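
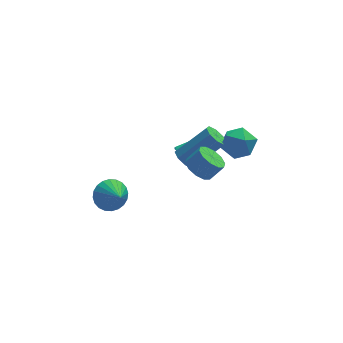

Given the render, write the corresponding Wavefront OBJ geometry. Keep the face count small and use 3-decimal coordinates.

v 1.574 1.749 -0.876
v 2.248 1.2 -1.175
v 2.426 2.191 0.236
v 2.323 1.551 -1.372
v 2.249 1.941 -1.471
v 2.041 2.294 -1.451
v 1.741 2.538 -1.318
v 1.407 2.626 -1.098
v 1.107 2.54 -0.833
v 0.899 2.298 -0.577
v 0.824 1.947 -0.381
v 0.898 1.556 -0.282
v 1.106 1.204 -0.301
v 1.406 0.96 -0.434
v 1.74 0.871 -0.655
v 2.04 0.957 -0.919
v -2.585 0.409 -1.863
v -1.714 0.566 -2.028
v -2.275 -0.589 -1.177
v -1.764 0.753 -1.735
v -1.938 0.887 -1.461
v -2.211 0.949 -1.248
v -2.54 0.928 -1.129
v -2.877 0.828 -1.122
v -3.169 0.664 -1.228
v -3.372 0.462 -1.43
v -3.456 0.251 -1.699
v -3.407 0.065 -1.992
v -3.233 -0.07 -2.266
v -2.96 -0.131 -2.478
v -2.63 -0.11 -2.597
v -2.293 -0.011 -2.604
v -2.001 0.153 -2.499
v -1.798 0.356 -2.296
v 0.972 0.327 0.274
v 1.418 0.136 -0.187
v 2.935 0.182 1.265
v 2.488 0.373 1.726
v 1.374 0.646 -0.156
v 2.891 0.692 1.295
v 1.093 0.969 0.126
v 2.61 1.015 1.578
v 0.742 0.916 0.496
v 2.259 0.962 1.947
v 0.525 0.518 0.735
v 2.042 0.564 2.187
v 0.569 0.008 0.705
v 2.086 0.054 2.156
v 0.85 -0.315 0.422
v 2.367 -0.269 1.874
v 1.201 -0.262 0.053
v 2.718 -0.216 1.504
v 3.117 0.904 1.449
v 3.754 0.452 2.02
v 3.206 -0.272 0.42
v 3.843 -0.724 0.991
v 2.92 -0.638 1.268
v 2.865 0.089 1.904
v 4.095 0.091 0.536
v 4.04 0.818 1.172
v 4.358 -0.05 1.456
v 3.632 -0.501 1.909
v 3.328 0.681 0.531
v 2.602 0.23 0.984
v 1.048 -2.129 1.748
v 1.566 -1.763 1.312
v 2.21 -1.764 2.076
v 1.692 -2.131 2.512
v 1.302 -1.435 1.534
v 1.947 -1.436 2.299
v 0.942 -1.372 1.839
v 1.586 -1.374 2.603
v 0.622 -1.599 2.108
v 1.266 -1.6 2.873
v 0.464 -2.028 2.24
v 1.109 -2.029 3.004
v 0.53 -2.496 2.184
v 1.174 -2.497 2.948
v 0.793 -2.824 1.961
v 1.438 -2.825 2.726
v 1.154 -2.886 1.657
v 1.798 -2.888 2.421
v 1.474 -2.66 1.387
v 2.118 -2.661 2.152
v 1.631 -2.231 1.256
v 2.276 -2.232 2.02
f 2 1 4
f 2 4 3
f 4 1 5
f 4 5 3
f 5 1 6
f 5 6 3
f 6 1 7
f 6 7 3
f 7 1 8
f 7 8 3
f 8 1 9
f 8 9 3
f 9 1 10
f 9 10 3
f 10 1 11
f 10 11 3
f 11 1 12
f 11 12 3
f 12 1 13
f 12 13 3
f 13 1 14
f 13 14 3
f 14 1 15
f 14 15 3
f 15 1 16
f 15 16 3
f 16 1 2
f 16 2 3
f 18 17 20
f 18 20 19
f 20 17 21
f 20 21 19
f 21 17 22
f 21 22 19
f 22 17 23
f 22 23 19
f 23 17 24
f 23 24 19
f 24 17 25
f 24 25 19
f 25 17 26
f 25 26 19
f 26 17 27
f 26 27 19
f 27 17 28
f 27 28 19
f 28 17 29
f 28 29 19
f 29 17 30
f 29 30 19
f 30 17 31
f 30 31 19
f 31 17 32
f 31 32 19
f 32 17 33
f 32 33 19
f 33 17 34
f 33 34 19
f 34 17 18
f 34 18 19
f 36 35 39
f 36 39 37
f 37 39 40
f 37 40 38
f 39 35 41
f 39 41 40
f 40 41 42
f 40 42 38
f 41 35 43
f 41 43 42
f 42 43 44
f 42 44 38
f 43 35 45
f 43 45 44
f 44 45 46
f 44 46 38
f 45 35 47
f 45 47 46
f 46 47 48
f 46 48 38
f 47 35 49
f 47 49 48
f 48 49 50
f 48 50 38
f 49 35 51
f 49 51 50
f 50 51 52
f 50 52 38
f 51 35 36
f 51 36 52
f 52 36 37
f 52 37 38
f 53 64 58
f 53 58 54
f 53 54 60
f 53 60 63
f 53 63 64
f 54 58 62
f 58 64 57
f 64 63 55
f 63 60 59
f 60 54 61
f 56 62 57
f 56 57 55
f 56 55 59
f 56 59 61
f 56 61 62
f 57 62 58
f 55 57 64
f 59 55 63
f 61 59 60
f 62 61 54
f 66 65 69
f 66 69 67
f 67 69 70
f 67 70 68
f 69 65 71
f 69 71 70
f 70 71 72
f 70 72 68
f 71 65 73
f 71 73 72
f 72 73 74
f 72 74 68
f 73 65 75
f 73 75 74
f 74 75 76
f 74 76 68
f 75 65 77
f 75 77 76
f 76 77 78
f 76 78 68
f 77 65 79
f 77 79 78
f 78 79 80
f 78 80 68
f 79 65 81
f 79 81 80
f 80 81 82
f 80 82 68
f 81 65 83
f 81 83 82
f 82 83 84
f 82 84 68
f 83 65 85
f 83 85 84
f 84 85 86
f 84 86 68
f 85 65 66
f 85 66 86
f 86 66 67
f 86 67 68



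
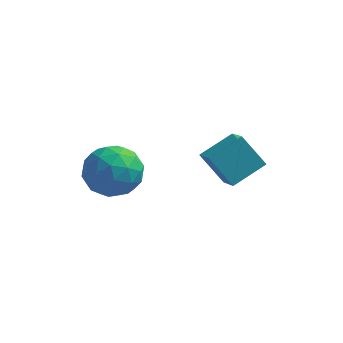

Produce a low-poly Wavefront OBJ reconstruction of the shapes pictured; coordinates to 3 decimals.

v -1.138 1.398 -2.546
v -0.515 0.952 -1.921
v -1.005 0.168 -3.559
v -0.382 -0.278 -2.934
v -1.336 -0.181 -2.695
v -1.419 0.579 -2.07
v -0.101 0.541 -3.41
v -0.184 1.301 -2.785
v 0.125 0.422 -2.456
v -0.638 -0.024 -2.014
v -0.882 1.144 -3.466
v -1.645 0.698 -3.024
v -0.838 1.283 -2.145
v -0.682 -0.163 -3.335
v -1.242 -0.106 -3.195
v -0.877 -0.369 -2.828
v -1.369 1.064 -2.232
v -1.003 0.802 -1.865
v -1.486 0.136 -2.32
v -0.517 0.318 -3.615
v -0.151 0.056 -3.248
v -0.643 1.489 -2.652
v -0.278 1.226 -2.285
v -0.034 0.984 -3.16
v -0.096 0.709 -2.092
v -0.017 -0.014 -2.687
v 0.148 0.468 -2.967
v 0.099 0.915 -2.599
v -0.544 0.447 -1.832
v -0.466 -0.276 -2.427
v -1.027 -0.219 -2.287
v -1.075 0.228 -1.919
v -0.168 0.136 -2.146
v -1.054 1.396 -3.053
v -0.976 0.673 -3.648
v -0.445 0.892 -3.561
v -0.493 1.339 -3.193
v -1.503 1.134 -2.793
v -1.424 0.411 -3.388
v -1.619 0.205 -2.881
v -1.668 0.652 -2.513
v -1.352 0.984 -3.334
v 2.07 2.853 -4.465
v 2.549 2.077 -3.924
v 1.25 3.038 -3.473
v 1.729 2.261 -2.932
v 2.891 3.719 -3.948
v 3.37 2.942 -3.407
v 2.071 3.903 -2.956
v 2.55 3.127 -2.415
f 1 38 17
f 38 12 41
f 17 41 6
f 38 41 17
f 1 17 13
f 17 6 18
f 13 18 2
f 17 18 13
f 1 13 22
f 13 2 23
f 22 23 8
f 13 23 22
f 1 22 34
f 22 8 37
f 34 37 11
f 22 37 34
f 1 34 38
f 34 11 42
f 38 42 12
f 34 42 38
f 2 18 29
f 18 6 32
f 29 32 10
f 18 32 29
f 6 41 19
f 41 12 40
f 19 40 5
f 41 40 19
f 12 42 39
f 42 11 35
f 39 35 3
f 42 35 39
f 11 37 36
f 37 8 24
f 36 24 7
f 37 24 36
f 8 23 28
f 23 2 25
f 28 25 9
f 23 25 28
f 4 30 16
f 30 10 31
f 16 31 5
f 30 31 16
f 4 16 14
f 16 5 15
f 14 15 3
f 16 15 14
f 4 14 21
f 14 3 20
f 21 20 7
f 14 20 21
f 4 21 26
f 21 7 27
f 26 27 9
f 21 27 26
f 4 26 30
f 26 9 33
f 30 33 10
f 26 33 30
f 5 31 19
f 31 10 32
f 19 32 6
f 31 32 19
f 3 15 39
f 15 5 40
f 39 40 12
f 15 40 39
f 7 20 36
f 20 3 35
f 36 35 11
f 20 35 36
f 9 27 28
f 27 7 24
f 28 24 8
f 27 24 28
f 10 33 29
f 33 9 25
f 29 25 2
f 33 25 29
f 44 46 43
f 47 44 43
f 43 46 45
f 45 47 43
f 44 50 46
f 48 44 47
f 48 50 44
f 46 50 45
f 49 47 45
f 45 50 49
f 49 48 47
f 50 48 49



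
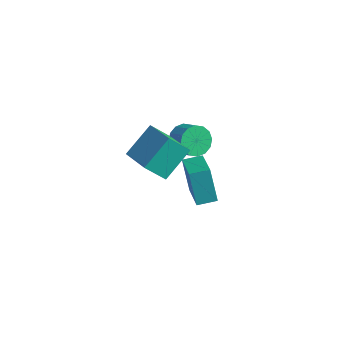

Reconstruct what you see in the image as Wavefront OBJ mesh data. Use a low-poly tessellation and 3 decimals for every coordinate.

v 3.894 -1.842 3.328
v 4.042 -0.421 4.423
v 2.307 -1.267 2.796
v 2.454 0.154 3.891
v 4.486 -1.134 2.329
v 4.633 0.287 3.424
v 2.898 -0.559 1.797
v 3.046 0.862 2.892
v 2.551 2.312 1.316
v 3.001 2.388 0.635
v 3.858 2.225 1.182
v 3.409 2.148 1.864
v 2.975 2.781 0.794
v 3.832 2.617 1.341
v 2.835 3.048 1.092
v 3.692 2.884 1.64
v 2.619 3.118 1.451
v 3.476 2.954 1.998
v 2.385 2.972 1.774
v 3.242 2.808 2.321
v 2.196 2.649 1.974
v 3.053 2.485 2.521
v 2.102 2.235 1.998
v 2.959 2.072 2.545
v 2.128 1.843 1.839
v 2.985 1.679 2.386
v 2.268 1.576 1.54
v 3.125 1.412 2.088
v 2.484 1.506 1.182
v 3.341 1.342 1.729
v 2.718 1.652 0.859
v 3.575 1.488 1.406
v 2.907 1.975 0.659
v 3.764 1.811 1.206
v 2.488 2.772 -3.016
v 1.811 3.022 -1.313
v 3.063 3.557 -2.903
v 2.386 3.807 -1.2
v 3.874 1.653 -2.3
v 3.197 1.903 -0.597
v 4.449 2.438 -2.187
v 3.772 2.688 -0.484
f 2 4 1
f 5 2 1
f 1 4 3
f 3 5 1
f 2 8 4
f 6 2 5
f 6 8 2
f 4 8 3
f 7 5 3
f 3 8 7
f 7 6 5
f 8 6 7
f 10 9 13
f 10 13 11
f 11 13 14
f 11 14 12
f 13 9 15
f 13 15 14
f 14 15 16
f 14 16 12
f 15 9 17
f 15 17 16
f 16 17 18
f 16 18 12
f 17 9 19
f 17 19 18
f 18 19 20
f 18 20 12
f 19 9 21
f 19 21 20
f 20 21 22
f 20 22 12
f 21 9 23
f 21 23 22
f 22 23 24
f 22 24 12
f 23 9 25
f 23 25 24
f 24 25 26
f 24 26 12
f 25 9 27
f 25 27 26
f 26 27 28
f 26 28 12
f 27 9 29
f 27 29 28
f 28 29 30
f 28 30 12
f 29 9 31
f 29 31 30
f 30 31 32
f 30 32 12
f 31 9 33
f 31 33 32
f 32 33 34
f 32 34 12
f 33 9 10
f 33 10 34
f 34 10 11
f 34 11 12
f 36 38 35
f 39 36 35
f 35 38 37
f 37 39 35
f 36 42 38
f 40 36 39
f 40 42 36
f 38 42 37
f 41 39 37
f 37 42 41
f 41 40 39
f 42 40 41



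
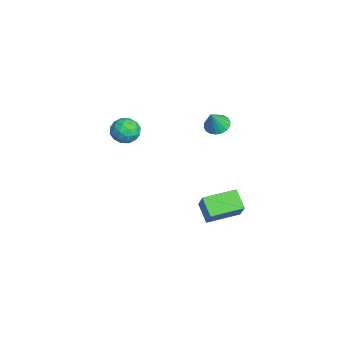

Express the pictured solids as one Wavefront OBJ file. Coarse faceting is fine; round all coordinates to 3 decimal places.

v 3.714 2.4 -4.532
v 2.701 2.06 -3.74
v 3.219 4.298 -4.349
v 2.206 3.958 -3.557
v 4.634 2.522 -3.303
v 3.621 2.182 -2.511
v 4.139 4.42 -3.12
v 3.126 4.08 -2.328
v -3.98 3.797 -1.954
v -3.271 3.676 -2.303
v -3.42 3.363 -0.666
v -3.25 4.015 -2.198
v -3.374 4.312 -2.044
v -3.618 4.506 -1.872
v -3.934 4.56 -1.717
v -4.259 4.463 -1.608
v -4.528 4.234 -1.568
v -4.69 3.918 -1.605
v -4.71 3.579 -1.71
v -4.586 3.282 -1.864
v -4.342 3.088 -2.035
v -4.026 3.034 -2.191
v -3.701 3.132 -2.3
v -3.432 3.361 -2.34
v -4.127 -0.906 -2.617
v -3.388 -0.708 -2.041
v -4.212 -2.332 -2.019
v -3.473 -2.134 -1.443
v -4.317 -1.705 -1.304
v -4.264 -0.823 -1.673
v -3.336 -2.217 -2.387
v -3.283 -1.335 -2.756
v -2.9 -1.519 -1.899
v -3.506 -1.202 -1.229
v -4.094 -1.838 -2.831
v -4.7 -1.521 -2.161
v -3.75 -0.682 -2.381
v -3.85 -2.358 -1.679
v -4.346 -2.106 -1.597
v -3.912 -1.99 -1.259
v -4.265 -0.749 -2.165
v -3.831 -0.634 -1.826
v -4.377 -1.219 -1.394
v -3.769 -2.406 -2.234
v -3.335 -2.291 -1.895
v -3.688 -1.05 -2.801
v -3.254 -0.934 -2.463
v -3.223 -1.821 -2.666
v -3.029 -1.042 -1.959
v -3.079 -1.88 -1.608
v -2.998 -1.929 -2.162
v -2.967 -1.411 -2.379
v -3.385 -0.856 -1.566
v -3.435 -1.694 -1.215
v -3.931 -1.442 -1.133
v -3.9 -0.924 -1.35
v -3.098 -1.332 -1.482
v -4.165 -1.346 -2.845
v -4.215 -2.184 -2.494
v -3.7 -2.116 -2.71
v -3.669 -1.598 -2.927
v -4.521 -1.16 -2.452
v -4.571 -1.998 -2.101
v -4.633 -1.629 -1.681
v -4.602 -1.111 -1.898
v -4.502 -1.708 -2.578
f 2 4 1
f 5 2 1
f 1 4 3
f 3 5 1
f 2 8 4
f 6 2 5
f 6 8 2
f 4 8 3
f 7 5 3
f 3 8 7
f 7 6 5
f 8 6 7
f 10 9 12
f 10 12 11
f 12 9 13
f 12 13 11
f 13 9 14
f 13 14 11
f 14 9 15
f 14 15 11
f 15 9 16
f 15 16 11
f 16 9 17
f 16 17 11
f 17 9 18
f 17 18 11
f 18 9 19
f 18 19 11
f 19 9 20
f 19 20 11
f 20 9 21
f 20 21 11
f 21 9 22
f 21 22 11
f 22 9 23
f 22 23 11
f 23 9 24
f 23 24 11
f 24 9 10
f 24 10 11
f 25 62 41
f 62 36 65
f 41 65 30
f 62 65 41
f 25 41 37
f 41 30 42
f 37 42 26
f 41 42 37
f 25 37 46
f 37 26 47
f 46 47 32
f 37 47 46
f 25 46 58
f 46 32 61
f 58 61 35
f 46 61 58
f 25 58 62
f 58 35 66
f 62 66 36
f 58 66 62
f 26 42 53
f 42 30 56
f 53 56 34
f 42 56 53
f 30 65 43
f 65 36 64
f 43 64 29
f 65 64 43
f 36 66 63
f 66 35 59
f 63 59 27
f 66 59 63
f 35 61 60
f 61 32 48
f 60 48 31
f 61 48 60
f 32 47 52
f 47 26 49
f 52 49 33
f 47 49 52
f 28 54 40
f 54 34 55
f 40 55 29
f 54 55 40
f 28 40 38
f 40 29 39
f 38 39 27
f 40 39 38
f 28 38 45
f 38 27 44
f 45 44 31
f 38 44 45
f 28 45 50
f 45 31 51
f 50 51 33
f 45 51 50
f 28 50 54
f 50 33 57
f 54 57 34
f 50 57 54
f 29 55 43
f 55 34 56
f 43 56 30
f 55 56 43
f 27 39 63
f 39 29 64
f 63 64 36
f 39 64 63
f 31 44 60
f 44 27 59
f 60 59 35
f 44 59 60
f 33 51 52
f 51 31 48
f 52 48 32
f 51 48 52
f 34 57 53
f 57 33 49
f 53 49 26
f 57 49 53



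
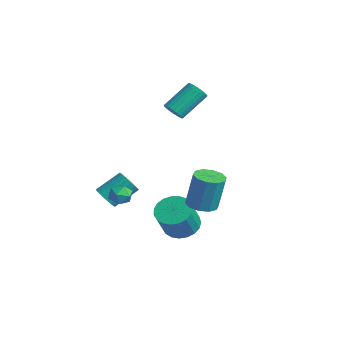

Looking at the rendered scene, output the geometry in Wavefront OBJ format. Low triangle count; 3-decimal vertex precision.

v 0.014 -3.089 -2.587
v 0.719 -3.199 -2.721
v 0.041 -3.921 -1.759
v 0.746 -4.031 -1.893
v 0.527 -3.413 -1.582
v 0.51 -2.898 -2.094
v 0.25 -4.222 -2.386
v 0.233 -3.707 -2.898
v 0.864 -3.899 -2.596
v 1.036 -3.398 -2.1
v -0.276 -3.722 -2.38
v -0.104 -3.221 -1.884
v -3.439 2.067 0.59
v -3.185 1.694 1.112
v -3.287 3.36 2.352
v -3.541 3.733 1.83
v -2.959 1.79 1.001
v -3.061 3.456 2.242
v -2.806 1.928 0.828
v -2.908 3.595 2.068
v -2.75 2.087 0.618
v -2.852 3.754 1.859
v -2.798 2.244 0.405
v -2.9 3.91 1.645
v -2.944 2.373 0.219
v -3.046 4.04 1.459
v -3.166 2.456 0.09
v -3.267 4.122 1.33
v -3.429 2.479 0.037
v -3.53 4.146 1.277
v -3.693 2.44 0.068
v -3.795 4.106 1.308
v -3.919 2.344 0.178
v -4.021 4.01 1.419
v -4.072 2.205 0.352
v -4.174 3.872 1.592
v -4.128 2.046 0.561
v -4.23 3.713 1.802
v -4.08 1.89 0.775
v -4.182 3.556 2.015
v -3.934 1.76 0.961
v -4.036 3.427 2.201
v -3.713 1.678 1.09
v -3.814 3.344 2.33
v -3.45 1.654 1.143
v -3.551 3.321 2.383
v 2.115 -0.88 -4.489
v 3.126 -0.718 -4.721
v 3.636 -1.558 -3.084
v 2.625 -1.72 -2.851
v 3.023 -0.354 -4.502
v 3.534 -1.194 -2.865
v 2.764 -0.081 -4.281
v 3.275 -0.921 -2.644
v 2.392 0.054 -4.096
v 2.903 -0.787 -2.459
v 1.972 0.027 -3.979
v 2.483 -0.813 -2.341
v 1.577 -0.156 -3.95
v 2.088 -0.997 -2.312
v 1.275 -0.465 -4.014
v 1.786 -1.305 -2.376
v 1.118 -0.845 -4.16
v 1.629 -1.686 -2.523
v 1.133 -1.232 -4.363
v 1.644 -2.072 -2.726
v 1.318 -1.557 -4.588
v 1.829 -2.397 -2.95
v 1.641 -1.765 -4.795
v 2.152 -2.606 -3.158
v 2.046 -1.821 -4.95
v 2.556 -2.661 -3.313
v 2.462 -1.713 -5.025
v 2.973 -2.553 -3.387
v 2.819 -1.462 -5.007
v 3.329 -2.302 -3.37
v 3.053 -1.109 -4.899
v 3.564 -1.95 -3.262
v -2.335 -2.929 -4.145
v -1.853 -3.334 -3.684
v -1.643 -1.955 -2.694
v -2.125 -1.551 -3.155
v -1.657 -3.217 -3.887
v -1.448 -1.839 -2.897
v -1.566 -3.057 -4.129
v -1.356 -1.679 -3.139
v -1.591 -2.878 -4.374
v -1.381 -1.5 -3.383
v -1.729 -2.706 -4.583
v -1.52 -1.328 -3.593
v -1.96 -2.568 -4.726
v -1.75 -1.19 -3.736
v -2.247 -2.485 -4.781
v -2.038 -1.107 -3.79
v -2.548 -2.47 -4.739
v -2.339 -1.092 -3.748
v -2.817 -2.525 -4.606
v -2.607 -1.146 -3.616
v -3.012 -2.641 -4.403
v -2.803 -1.263 -3.413
v -3.104 -2.801 -4.161
v -2.894 -1.423 -3.171
v -3.079 -2.98 -3.917
v -2.869 -1.602 -2.926
v -2.94 -3.152 -3.707
v -2.731 -1.774 -2.717
v -2.71 -3.29 -3.564
v -2.5 -1.912 -2.574
v -2.422 -3.373 -3.51
v -2.213 -1.995 -2.519
v -2.121 -3.388 -3.552
v -1.912 -2.01 -2.561
v 3.657 -0.618 -2.231
v 4.429 -0.216 -2.358
v 4.575 0.161 -0.277
v 3.803 -0.242 -0.149
v 4.036 0.158 -2.398
v 4.182 0.535 -0.317
v 3.498 0.235 -2.374
v 3.644 0.612 -0.293
v 3.021 -0.014 -2.295
v 3.167 0.363 -0.214
v 2.787 -0.494 -2.192
v 2.933 -0.117 -0.111
v 2.885 -1.021 -2.103
v 3.031 -0.644 -0.022
v 3.278 -1.395 -2.063
v 3.424 -1.018 0.018
v 3.816 -1.472 -2.087
v 3.962 -1.095 -0.006
v 4.293 -1.223 -2.166
v 4.439 -0.846 -0.085
v 4.527 -0.743 -2.269
v 4.673 -0.366 -0.188
f 1 12 6
f 1 6 2
f 1 2 8
f 1 8 11
f 1 11 12
f 2 6 10
f 6 12 5
f 12 11 3
f 11 8 7
f 8 2 9
f 4 10 5
f 4 5 3
f 4 3 7
f 4 7 9
f 4 9 10
f 5 10 6
f 3 5 12
f 7 3 11
f 9 7 8
f 10 9 2
f 14 13 17
f 14 17 15
f 15 17 18
f 15 18 16
f 17 13 19
f 17 19 18
f 18 19 20
f 18 20 16
f 19 13 21
f 19 21 20
f 20 21 22
f 20 22 16
f 21 13 23
f 21 23 22
f 22 23 24
f 22 24 16
f 23 13 25
f 23 25 24
f 24 25 26
f 24 26 16
f 25 13 27
f 25 27 26
f 26 27 28
f 26 28 16
f 27 13 29
f 27 29 28
f 28 29 30
f 28 30 16
f 29 13 31
f 29 31 30
f 30 31 32
f 30 32 16
f 31 13 33
f 31 33 32
f 32 33 34
f 32 34 16
f 33 13 35
f 33 35 34
f 34 35 36
f 34 36 16
f 35 13 37
f 35 37 36
f 36 37 38
f 36 38 16
f 37 13 39
f 37 39 38
f 38 39 40
f 38 40 16
f 39 13 41
f 39 41 40
f 40 41 42
f 40 42 16
f 41 13 43
f 41 43 42
f 42 43 44
f 42 44 16
f 43 13 45
f 43 45 44
f 44 45 46
f 44 46 16
f 45 13 14
f 45 14 46
f 46 14 15
f 46 15 16
f 48 47 51
f 48 51 49
f 49 51 52
f 49 52 50
f 51 47 53
f 51 53 52
f 52 53 54
f 52 54 50
f 53 47 55
f 53 55 54
f 54 55 56
f 54 56 50
f 55 47 57
f 55 57 56
f 56 57 58
f 56 58 50
f 57 47 59
f 57 59 58
f 58 59 60
f 58 60 50
f 59 47 61
f 59 61 60
f 60 61 62
f 60 62 50
f 61 47 63
f 61 63 62
f 62 63 64
f 62 64 50
f 63 47 65
f 63 65 64
f 64 65 66
f 64 66 50
f 65 47 67
f 65 67 66
f 66 67 68
f 66 68 50
f 67 47 69
f 67 69 68
f 68 69 70
f 68 70 50
f 69 47 71
f 69 71 70
f 70 71 72
f 70 72 50
f 71 47 73
f 71 73 72
f 72 73 74
f 72 74 50
f 73 47 75
f 73 75 74
f 74 75 76
f 74 76 50
f 75 47 77
f 75 77 76
f 76 77 78
f 76 78 50
f 77 47 48
f 77 48 78
f 78 48 49
f 78 49 50
f 80 79 83
f 80 83 81
f 81 83 84
f 81 84 82
f 83 79 85
f 83 85 84
f 84 85 86
f 84 86 82
f 85 79 87
f 85 87 86
f 86 87 88
f 86 88 82
f 87 79 89
f 87 89 88
f 88 89 90
f 88 90 82
f 89 79 91
f 89 91 90
f 90 91 92
f 90 92 82
f 91 79 93
f 91 93 92
f 92 93 94
f 92 94 82
f 93 79 95
f 93 95 94
f 94 95 96
f 94 96 82
f 95 79 97
f 95 97 96
f 96 97 98
f 96 98 82
f 97 79 99
f 97 99 98
f 98 99 100
f 98 100 82
f 99 79 101
f 99 101 100
f 100 101 102
f 100 102 82
f 101 79 103
f 101 103 102
f 102 103 104
f 102 104 82
f 103 79 105
f 103 105 104
f 104 105 106
f 104 106 82
f 105 79 107
f 105 107 106
f 106 107 108
f 106 108 82
f 107 79 109
f 107 109 108
f 108 109 110
f 108 110 82
f 109 79 111
f 109 111 110
f 110 111 112
f 110 112 82
f 111 79 80
f 111 80 112
f 112 80 81
f 112 81 82
f 114 113 117
f 114 117 115
f 115 117 118
f 115 118 116
f 117 113 119
f 117 119 118
f 118 119 120
f 118 120 116
f 119 113 121
f 119 121 120
f 120 121 122
f 120 122 116
f 121 113 123
f 121 123 122
f 122 123 124
f 122 124 116
f 123 113 125
f 123 125 124
f 124 125 126
f 124 126 116
f 125 113 127
f 125 127 126
f 126 127 128
f 126 128 116
f 127 113 129
f 127 129 128
f 128 129 130
f 128 130 116
f 129 113 131
f 129 131 130
f 130 131 132
f 130 132 116
f 131 113 133
f 131 133 132
f 132 133 134
f 132 134 116
f 133 113 114
f 133 114 134
f 134 114 115
f 134 115 116



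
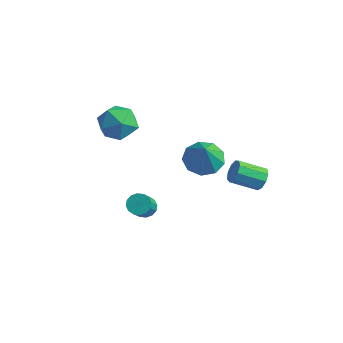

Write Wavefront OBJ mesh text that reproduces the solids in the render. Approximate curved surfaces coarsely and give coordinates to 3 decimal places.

v -0.439 0.413 -3.465
v 0.159 0.591 -3.554
v 0.617 -0.375 -2.404
v 0.019 -0.553 -2.315
v 0.041 0.799 -3.332
v 0.499 -0.167 -2.182
v -0.205 0.903 -3.146
v 0.252 -0.063 -1.996
v -0.514 0.877 -3.045
v -0.057 -0.089 -1.895
v -0.803 0.726 -3.057
v -0.346 -0.24 -1.907
v -0.994 0.491 -3.178
v -0.537 -0.475 -2.029
v -1.037 0.235 -3.376
v -0.579 -0.731 -2.226
v -0.919 0.027 -3.598
v -0.461 -0.939 -2.448
v -0.672 -0.077 -3.784
v -0.215 -1.043 -2.634
v -0.363 -0.051 -3.885
v 0.094 -1.017 -2.735
v -0.074 0.1 -3.873
v 0.383 -0.866 -2.723
v 0.117 0.335 -3.751
v 0.574 -0.631 -2.602
v -2.147 1.429 2.467
v -1.482 1.241 1.54
v -3.558 0.519 1.64
v -2.893 0.331 0.713
v -2.658 -0.205 1.711
v -1.787 0.358 2.222
v -3.253 1.402 0.958
v -2.382 1.965 1.469
v -2.166 1.224 0.607
v -1.798 0.231 1.073
v -3.242 1.529 2.107
v -2.874 0.536 2.573
v 0.919 3.288 -0.848
v 1.409 2.497 -1.376
v 1.501 2.692 0.588
v 1.856 3.074 -1.317
v 1.865 3.751 -1.039
v 1.43 4.212 -0.671
v 0.757 4.24 -0.386
v 0.159 3.824 -0.317
v -0.083 3.157 -0.496
v 0.143 2.551 -0.84
v 0.733 2.291 -1.187
v 4.082 3.851 -1.055
v 4.438 3.887 -0.489
v 3.435 2.944 0.201
v 3.078 2.909 -0.365
v 4.122 4.218 -0.496
v 3.118 3.276 0.194
v 3.787 4.378 -0.765
v 2.783 3.435 -0.075
v 3.59 4.291 -1.169
v 2.586 3.349 -0.479
v 3.623 3.999 -1.521
v 2.62 3.056 -0.83
v 3.871 3.637 -1.654
v 2.867 2.695 -0.964
v 4.217 3.376 -1.507
v 3.214 2.433 -0.817
v 4.501 3.337 -1.149
v 3.497 2.394 -0.459
v 4.588 3.539 -0.747
v 3.584 2.596 -0.056
f 2 1 5
f 2 5 3
f 3 5 6
f 3 6 4
f 5 1 7
f 5 7 6
f 6 7 8
f 6 8 4
f 7 1 9
f 7 9 8
f 8 9 10
f 8 10 4
f 9 1 11
f 9 11 10
f 10 11 12
f 10 12 4
f 11 1 13
f 11 13 12
f 12 13 14
f 12 14 4
f 13 1 15
f 13 15 14
f 14 15 16
f 14 16 4
f 15 1 17
f 15 17 16
f 16 17 18
f 16 18 4
f 17 1 19
f 17 19 18
f 18 19 20
f 18 20 4
f 19 1 21
f 19 21 20
f 20 21 22
f 20 22 4
f 21 1 23
f 21 23 22
f 22 23 24
f 22 24 4
f 23 1 25
f 23 25 24
f 24 25 26
f 24 26 4
f 25 1 2
f 25 2 26
f 26 2 3
f 26 3 4
f 27 38 32
f 27 32 28
f 27 28 34
f 27 34 37
f 27 37 38
f 28 32 36
f 32 38 31
f 38 37 29
f 37 34 33
f 34 28 35
f 30 36 31
f 30 31 29
f 30 29 33
f 30 33 35
f 30 35 36
f 31 36 32
f 29 31 38
f 33 29 37
f 35 33 34
f 36 35 28
f 40 39 42
f 40 42 41
f 42 39 43
f 42 43 41
f 43 39 44
f 43 44 41
f 44 39 45
f 44 45 41
f 45 39 46
f 45 46 41
f 46 39 47
f 46 47 41
f 47 39 48
f 47 48 41
f 48 39 49
f 48 49 41
f 49 39 40
f 49 40 41
f 51 50 54
f 51 54 52
f 52 54 55
f 52 55 53
f 54 50 56
f 54 56 55
f 55 56 57
f 55 57 53
f 56 50 58
f 56 58 57
f 57 58 59
f 57 59 53
f 58 50 60
f 58 60 59
f 59 60 61
f 59 61 53
f 60 50 62
f 60 62 61
f 61 62 63
f 61 63 53
f 62 50 64
f 62 64 63
f 63 64 65
f 63 65 53
f 64 50 66
f 64 66 65
f 65 66 67
f 65 67 53
f 66 50 68
f 66 68 67
f 67 68 69
f 67 69 53
f 68 50 51
f 68 51 69
f 69 51 52
f 69 52 53



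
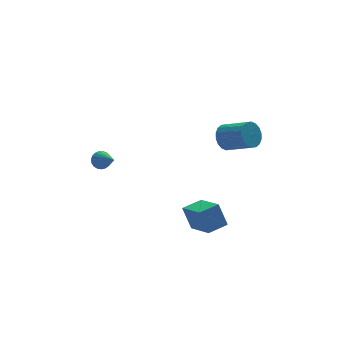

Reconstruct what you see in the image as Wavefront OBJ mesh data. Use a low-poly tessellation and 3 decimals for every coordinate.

v 1.269 -1.025 3.498
v 1.868 -0.861 2.978
v 2.749 -2.031 3.621
v 2.151 -2.195 4.142
v 1.945 -0.648 3.258
v 2.826 -1.818 3.902
v 1.888 -0.51 3.587
v 2.77 -1.68 4.23
v 1.709 -0.474 3.897
v 2.59 -1.644 4.541
v 1.443 -0.547 4.129
v 2.324 -1.717 4.773
v 1.142 -0.715 4.236
v 2.023 -1.885 4.879
v 0.867 -0.944 4.196
v 1.748 -2.114 4.84
v 0.671 -1.189 4.019
v 1.552 -2.359 4.662
v 0.594 -1.402 3.738
v 1.475 -2.572 4.382
v 0.65 -1.54 3.41
v 1.532 -2.71 4.053
v 0.83 -1.576 3.099
v 1.711 -2.746 3.743
v 1.096 -1.503 2.867
v 1.977 -2.673 3.511
v 1.397 -1.335 2.761
v 2.278 -2.505 3.404
v 1.672 -1.106 2.8
v 2.553 -2.276 3.444
v -3.506 4.358 -0.153
v -3.306 4.648 0.32
v -3.194 3.122 0.473
v -3.543 4.617 0.376
v -3.774 4.54 0.34
v -3.958 4.432 0.219
v -4.064 4.312 0.033
v -4.073 4.199 -0.185
v -3.985 4.114 -0.397
v -3.813 4.07 -0.567
v -3.589 4.077 -0.666
v -3.35 4.132 -0.676
v -3.138 4.226 -0.595
v -2.99 4.343 -0.439
v -2.931 4.463 -0.233
v -2.971 4.564 -0.013
v -3.104 4.629 0.183
v 0.226 -1.473 -2.995
v -0.117 -1.067 -1.667
v -0.072 0.192 -3.581
v -0.415 0.598 -2.253
v 1.355 -1.198 -2.787
v 1.012 -0.792 -1.459
v 1.057 0.467 -3.373
v 0.714 0.873 -2.045
f 2 1 5
f 2 5 3
f 3 5 6
f 3 6 4
f 5 1 7
f 5 7 6
f 6 7 8
f 6 8 4
f 7 1 9
f 7 9 8
f 8 9 10
f 8 10 4
f 9 1 11
f 9 11 10
f 10 11 12
f 10 12 4
f 11 1 13
f 11 13 12
f 12 13 14
f 12 14 4
f 13 1 15
f 13 15 14
f 14 15 16
f 14 16 4
f 15 1 17
f 15 17 16
f 16 17 18
f 16 18 4
f 17 1 19
f 17 19 18
f 18 19 20
f 18 20 4
f 19 1 21
f 19 21 20
f 20 21 22
f 20 22 4
f 21 1 23
f 21 23 22
f 22 23 24
f 22 24 4
f 23 1 25
f 23 25 24
f 24 25 26
f 24 26 4
f 25 1 27
f 25 27 26
f 26 27 28
f 26 28 4
f 27 1 29
f 27 29 28
f 28 29 30
f 28 30 4
f 29 1 2
f 29 2 30
f 30 2 3
f 30 3 4
f 32 31 34
f 32 34 33
f 34 31 35
f 34 35 33
f 35 31 36
f 35 36 33
f 36 31 37
f 36 37 33
f 37 31 38
f 37 38 33
f 38 31 39
f 38 39 33
f 39 31 40
f 39 40 33
f 40 31 41
f 40 41 33
f 41 31 42
f 41 42 33
f 42 31 43
f 42 43 33
f 43 31 44
f 43 44 33
f 44 31 45
f 44 45 33
f 45 31 46
f 45 46 33
f 46 31 47
f 46 47 33
f 47 31 32
f 47 32 33
f 49 51 48
f 52 49 48
f 48 51 50
f 50 52 48
f 49 55 51
f 53 49 52
f 53 55 49
f 51 55 50
f 54 52 50
f 50 55 54
f 54 53 52
f 55 53 54



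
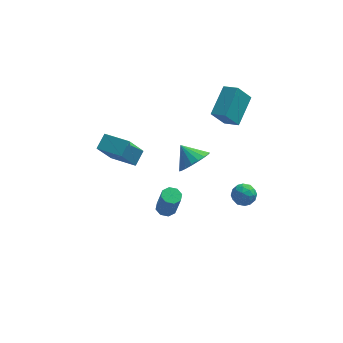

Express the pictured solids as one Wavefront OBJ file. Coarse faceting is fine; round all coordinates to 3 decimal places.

v -0.761 1.22 -4.407
v -0.227 0.895 -4.586
v 0.095 0.435 -2.792
v -0.439 0.76 -2.613
v -0.133 1.372 -4.481
v 0.189 0.912 -2.687
v -0.407 1.76 -4.332
v -0.085 1.3 -2.538
v -0.888 1.831 -4.228
v -0.566 1.372 -2.433
v -1.295 1.545 -4.228
v -0.973 1.085 -2.434
v -1.389 1.068 -4.333
v -1.067 0.608 -2.539
v -1.115 0.68 -4.482
v -0.793 0.22 -2.688
v -0.634 0.608 -4.587
v -0.312 0.149 -2.792
v 0.776 -2.011 3.553
v 1.309 -1.143 3.26
v 0.004 -1.249 4.407
v 0.953 -1.157 2.951
v 0.562 -1.34 2.761
v 0.214 -1.656 2.728
v -0.024 -2.043 2.858
v -0.103 -2.423 3.126
v -0.007 -2.721 3.479
v 0.243 -2.879 3.846
v 0.599 -2.865 4.156
v 0.99 -2.682 4.346
v 1.338 -2.366 4.379
v 1.576 -1.979 4.249
v 1.654 -1.599 3.981
v 1.559 -1.301 3.628
v 2.91 -1.494 -0.288
v 3.432 -1.001 -0.639
v 3.888 -2.139 0.259
v 4.41 -1.646 -0.092
v 3.935 -1.376 0.491
v 3.331 -0.977 0.153
v 3.989 -2.163 -0.533
v 3.385 -1.764 -0.871
v 4.099 -1.414 -0.791
v 4.065 -0.928 -0.158
v 3.255 -2.212 -0.222
v 3.221 -1.726 0.411
v 3.085 -1.191 -0.512
v 4.235 -1.949 0.132
v 3.956 -1.79 0.475
v 4.262 -1.5 0.268
v 3.026 -1.177 -0.046
v 3.332 -0.887 -0.253
v 3.628 -1.107 0.412
v 3.988 -2.253 -0.127
v 4.294 -1.963 -0.334
v 3.058 -1.64 -0.648
v 3.364 -1.35 -0.855
v 3.692 -2.033 -0.792
v 3.784 -1.144 -0.807
v 4.359 -1.523 -0.485
v 4.112 -1.827 -0.745
v 3.756 -1.593 -0.944
v 3.764 -0.858 -0.435
v 4.339 -1.237 -0.113
v 4.06 -1.078 0.23
v 3.705 -0.844 0.031
v 4.156 -1.101 -0.524
v 2.981 -1.903 -0.267
v 3.556 -2.282 0.055
v 3.615 -2.296 -0.411
v 3.26 -2.062 -0.61
v 2.961 -1.617 0.105
v 3.536 -1.996 0.427
v 3.564 -1.547 0.564
v 3.208 -1.313 0.365
v 3.164 -2.039 0.144
v -4.764 -0.014 3.002
v -4.294 0.796 3.579
v -3.967 0.792 1.222
v -3.496 1.601 1.8
v -3.344 -0.981 3.2
v -2.873 -0.172 3.778
v -2.546 -0.176 1.421
v -2.076 0.634 1.998
v 2.708 1.606 4.261
v 3.539 3.335 5.231
v 1.901 2.219 3.86
v 2.732 3.948 4.83
v 3.528 1.892 3.05
v 4.359 3.621 4.02
v 2.721 2.505 2.649
v 3.552 4.234 3.619
f 2 1 5
f 2 5 3
f 3 5 6
f 3 6 4
f 5 1 7
f 5 7 6
f 6 7 8
f 6 8 4
f 7 1 9
f 7 9 8
f 8 9 10
f 8 10 4
f 9 1 11
f 9 11 10
f 10 11 12
f 10 12 4
f 11 1 13
f 11 13 12
f 12 13 14
f 12 14 4
f 13 1 15
f 13 15 14
f 14 15 16
f 14 16 4
f 15 1 17
f 15 17 16
f 16 17 18
f 16 18 4
f 17 1 2
f 17 2 18
f 18 2 3
f 18 3 4
f 20 19 22
f 20 22 21
f 22 19 23
f 22 23 21
f 23 19 24
f 23 24 21
f 24 19 25
f 24 25 21
f 25 19 26
f 25 26 21
f 26 19 27
f 26 27 21
f 27 19 28
f 27 28 21
f 28 19 29
f 28 29 21
f 29 19 30
f 29 30 21
f 30 19 31
f 30 31 21
f 31 19 32
f 31 32 21
f 32 19 33
f 32 33 21
f 33 19 34
f 33 34 21
f 34 19 20
f 34 20 21
f 35 72 51
f 72 46 75
f 51 75 40
f 72 75 51
f 35 51 47
f 51 40 52
f 47 52 36
f 51 52 47
f 35 47 56
f 47 36 57
f 56 57 42
f 47 57 56
f 35 56 68
f 56 42 71
f 68 71 45
f 56 71 68
f 35 68 72
f 68 45 76
f 72 76 46
f 68 76 72
f 36 52 63
f 52 40 66
f 63 66 44
f 52 66 63
f 40 75 53
f 75 46 74
f 53 74 39
f 75 74 53
f 46 76 73
f 76 45 69
f 73 69 37
f 76 69 73
f 45 71 70
f 71 42 58
f 70 58 41
f 71 58 70
f 42 57 62
f 57 36 59
f 62 59 43
f 57 59 62
f 38 64 50
f 64 44 65
f 50 65 39
f 64 65 50
f 38 50 48
f 50 39 49
f 48 49 37
f 50 49 48
f 38 48 55
f 48 37 54
f 55 54 41
f 48 54 55
f 38 55 60
f 55 41 61
f 60 61 43
f 55 61 60
f 38 60 64
f 60 43 67
f 64 67 44
f 60 67 64
f 39 65 53
f 65 44 66
f 53 66 40
f 65 66 53
f 37 49 73
f 49 39 74
f 73 74 46
f 49 74 73
f 41 54 70
f 54 37 69
f 70 69 45
f 54 69 70
f 43 61 62
f 61 41 58
f 62 58 42
f 61 58 62
f 44 67 63
f 67 43 59
f 63 59 36
f 67 59 63
f 78 80 77
f 81 78 77
f 77 80 79
f 79 81 77
f 78 84 80
f 82 78 81
f 82 84 78
f 80 84 79
f 83 81 79
f 79 84 83
f 83 82 81
f 84 82 83
f 86 88 85
f 89 86 85
f 85 88 87
f 87 89 85
f 86 92 88
f 90 86 89
f 90 92 86
f 88 92 87
f 91 89 87
f 87 92 91
f 91 90 89
f 92 90 91



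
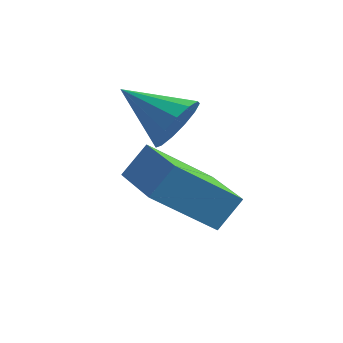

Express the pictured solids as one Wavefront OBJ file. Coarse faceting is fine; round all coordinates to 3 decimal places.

v 2.16 -1.467 -2.699
v 0.743 -2.276 -1.299
v 2.586 -0.857 -1.916
v 1.169 -1.667 -0.516
v 3.351 -2.833 -2.284
v 1.934 -3.643 -0.884
v 3.777 -2.224 -1.501
v 2.36 -3.033 -0.101
v 2.018 -1.828 0.493
v 2.399 -1.494 1.175
v 0.462 -1.512 1.207
v 2.331 -1.132 0.868
v 2.164 -0.992 0.442
v 1.95 -1.117 0.032
v 1.758 -1.468 -0.232
v 1.648 -1.933 -0.265
v 1.656 -2.364 -0.058
v 1.778 -2.626 0.324
v 1.977 -2.634 0.76
v 2.188 -2.386 1.111
v 2.345 -1.961 1.266
f 2 4 1
f 5 2 1
f 1 4 3
f 3 5 1
f 2 8 4
f 6 2 5
f 6 8 2
f 4 8 3
f 7 5 3
f 3 8 7
f 7 6 5
f 8 6 7
f 10 9 12
f 10 12 11
f 12 9 13
f 12 13 11
f 13 9 14
f 13 14 11
f 14 9 15
f 14 15 11
f 15 9 16
f 15 16 11
f 16 9 17
f 16 17 11
f 17 9 18
f 17 18 11
f 18 9 19
f 18 19 11
f 19 9 20
f 19 20 11
f 20 9 21
f 20 21 11
f 21 9 10
f 21 10 11



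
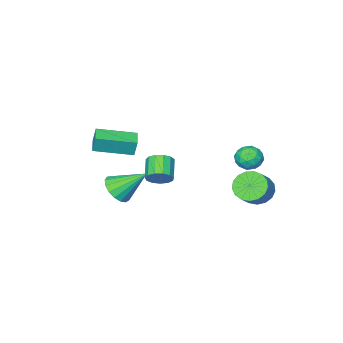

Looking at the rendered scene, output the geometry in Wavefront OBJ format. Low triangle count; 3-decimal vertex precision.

v -1.522 -0.677 -0.773
v -0.946 -1.12 -0.705
v -1.661 -1.946 -0.02
v -2.238 -1.503 -0.087
v -0.934 -0.863 -0.383
v -1.649 -1.69 0.302
v -1.108 -0.548 -0.185
v -1.824 -1.374 0.5
v -1.415 -0.274 -0.174
v -2.13 -1.1 0.511
v -1.755 -0.127 -0.352
v -2.47 -0.953 0.333
v -2.021 -0.155 -0.665
v -2.737 -0.981 0.021
v -2.129 -0.349 -1.011
v -2.845 -1.175 -0.326
v -2.045 -0.647 -1.282
v -2.76 -1.473 -0.596
v -1.794 -0.954 -1.391
v -2.51 -1.78 -0.705
v -1.457 -1.174 -1.304
v -2.173 -2 -0.618
v -1.141 -1.235 -1.048
v -1.856 -2.062 -0.363
v 2.084 -1.305 3.055
v 2.032 -1.103 3.972
v 0.478 -0.115 2.701
v 0.425 0.087 3.618
v 2.675 -0.547 2.922
v 2.622 -0.345 3.839
v 1.068 0.643 2.568
v 1.016 0.845 3.485
v -4.621 3.185 1.767
v -4.266 3.529 2.368
v -3.534 3.171 1.132
v -3.179 3.515 1.733
v -3.43 2.781 1.798
v -4.101 2.79 2.19
v -3.699 3.91 1.31
v -4.37 3.919 1.702
v -3.696 3.977 2.085
v -3.529 3.279 2.387
v -4.271 3.421 1.113
v -4.104 2.723 1.415
v -4.539 3.359 2.123
v -3.261 3.341 1.377
v -3.408 2.91 1.415
v -3.199 3.112 1.768
v -4.442 2.924 2.019
v -4.233 3.126 2.372
v -3.742 2.686 2.036
v -3.567 3.574 1.128
v -3.358 3.776 1.481
v -4.601 3.588 1.732
v -4.392 3.79 2.085
v -4.058 4.014 1.464
v -3.995 3.824 2.31
v -3.356 3.815 1.937
v -3.661 4.048 1.689
v -4.056 4.053 1.919
v -3.897 3.414 2.487
v -3.258 3.405 2.114
v -3.406 2.974 2.152
v -3.801 2.979 2.383
v -3.562 3.677 2.321
v -4.542 3.295 1.386
v -3.903 3.286 1.013
v -3.999 3.721 1.117
v -4.394 3.726 1.348
v -4.444 2.885 1.563
v -3.805 2.876 1.19
v -3.744 2.647 1.581
v -4.139 2.652 1.811
v -4.238 3.023 1.179
v -4.362 3.495 -0.66
v -3.751 3.574 -1.343
v -2.887 3.984 -0.523
v -3.498 3.905 0.16
v -3.948 3.968 -1.332
v -3.084 4.378 -0.512
v -4.24 4.253 -1.167
v -3.377 4.663 -0.347
v -4.56 4.364 -0.886
v -3.697 4.775 -0.066
v -4.835 4.277 -0.553
v -3.971 4.687 0.267
v -5.001 4.01 -0.245
v -4.137 4.42 0.576
v -5.021 3.625 -0.031
v -4.157 4.036 0.789
v -4.89 3.211 0.038
v -4.026 3.621 0.858
v -4.638 2.861 -0.053
v -3.774 3.271 0.767
v -4.322 2.657 -0.283
v -3.458 3.067 0.538
v -4.016 2.644 -0.599
v -3.152 3.055 0.221
v -3.789 2.827 -0.929
v -2.925 3.237 -0.109
v -3.694 3.162 -1.198
v -2.83 3.573 -0.378
v 2.366 0.992 0.848
v 2.855 0.657 1.512
v 1.414 2.068 2.092
v 3.075 0.999 1.385
v 3.133 1.339 1.135
v 3.015 1.599 0.819
v 2.748 1.72 0.51
v 2.394 1.674 0.278
v 2.033 1.472 0.177
v 1.748 1.16 0.23
v 1.605 0.809 0.424
v 1.636 0.5 0.716
v 1.834 0.303 1.038
v 2.154 0.265 1.316
v 2.522 0.392 1.487
f 2 1 5
f 2 5 3
f 3 5 6
f 3 6 4
f 5 1 7
f 5 7 6
f 6 7 8
f 6 8 4
f 7 1 9
f 7 9 8
f 8 9 10
f 8 10 4
f 9 1 11
f 9 11 10
f 10 11 12
f 10 12 4
f 11 1 13
f 11 13 12
f 12 13 14
f 12 14 4
f 13 1 15
f 13 15 14
f 14 15 16
f 14 16 4
f 15 1 17
f 15 17 16
f 16 17 18
f 16 18 4
f 17 1 19
f 17 19 18
f 18 19 20
f 18 20 4
f 19 1 21
f 19 21 20
f 20 21 22
f 20 22 4
f 21 1 23
f 21 23 22
f 22 23 24
f 22 24 4
f 23 1 2
f 23 2 24
f 24 2 3
f 24 3 4
f 26 28 25
f 29 26 25
f 25 28 27
f 27 29 25
f 26 32 28
f 30 26 29
f 30 32 26
f 28 32 27
f 31 29 27
f 27 32 31
f 31 30 29
f 32 30 31
f 33 70 49
f 70 44 73
f 49 73 38
f 70 73 49
f 33 49 45
f 49 38 50
f 45 50 34
f 49 50 45
f 33 45 54
f 45 34 55
f 54 55 40
f 45 55 54
f 33 54 66
f 54 40 69
f 66 69 43
f 54 69 66
f 33 66 70
f 66 43 74
f 70 74 44
f 66 74 70
f 34 50 61
f 50 38 64
f 61 64 42
f 50 64 61
f 38 73 51
f 73 44 72
f 51 72 37
f 73 72 51
f 44 74 71
f 74 43 67
f 71 67 35
f 74 67 71
f 43 69 68
f 69 40 56
f 68 56 39
f 69 56 68
f 40 55 60
f 55 34 57
f 60 57 41
f 55 57 60
f 36 62 48
f 62 42 63
f 48 63 37
f 62 63 48
f 36 48 46
f 48 37 47
f 46 47 35
f 48 47 46
f 36 46 53
f 46 35 52
f 53 52 39
f 46 52 53
f 36 53 58
f 53 39 59
f 58 59 41
f 53 59 58
f 36 58 62
f 58 41 65
f 62 65 42
f 58 65 62
f 37 63 51
f 63 42 64
f 51 64 38
f 63 64 51
f 35 47 71
f 47 37 72
f 71 72 44
f 47 72 71
f 39 52 68
f 52 35 67
f 68 67 43
f 52 67 68
f 41 59 60
f 59 39 56
f 60 56 40
f 59 56 60
f 42 65 61
f 65 41 57
f 61 57 34
f 65 57 61
f 76 75 79
f 76 79 77
f 77 79 80
f 77 80 78
f 79 75 81
f 79 81 80
f 80 81 82
f 80 82 78
f 81 75 83
f 81 83 82
f 82 83 84
f 82 84 78
f 83 75 85
f 83 85 84
f 84 85 86
f 84 86 78
f 85 75 87
f 85 87 86
f 86 87 88
f 86 88 78
f 87 75 89
f 87 89 88
f 88 89 90
f 88 90 78
f 89 75 91
f 89 91 90
f 90 91 92
f 90 92 78
f 91 75 93
f 91 93 92
f 92 93 94
f 92 94 78
f 93 75 95
f 93 95 94
f 94 95 96
f 94 96 78
f 95 75 97
f 95 97 96
f 96 97 98
f 96 98 78
f 97 75 99
f 97 99 98
f 98 99 100
f 98 100 78
f 99 75 101
f 99 101 100
f 100 101 102
f 100 102 78
f 101 75 76
f 101 76 102
f 102 76 77
f 102 77 78
f 104 103 106
f 104 106 105
f 106 103 107
f 106 107 105
f 107 103 108
f 107 108 105
f 108 103 109
f 108 109 105
f 109 103 110
f 109 110 105
f 110 103 111
f 110 111 105
f 111 103 112
f 111 112 105
f 112 103 113
f 112 113 105
f 113 103 114
f 113 114 105
f 114 103 115
f 114 115 105
f 115 103 116
f 115 116 105
f 116 103 117
f 116 117 105
f 117 103 104
f 117 104 105



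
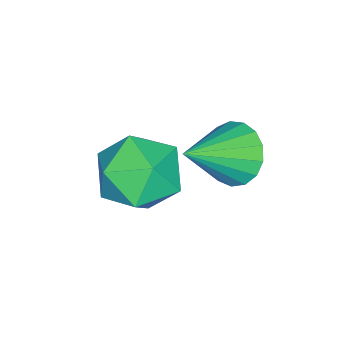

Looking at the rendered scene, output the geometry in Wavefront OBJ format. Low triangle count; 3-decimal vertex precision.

v -3.91 1.091 1.356
v -3.312 1.324 0.682
v -2.47 0.429 2.404
v -3.331 1.687 0.938
v -3.483 1.915 1.29
v -3.732 1.953 1.656
v -4.022 1.794 1.954
v -4.286 1.474 2.115
v -4.464 1.067 2.102
v -4.515 0.664 1.918
v -4.428 0.36 1.605
v -4.221 0.223 1.235
v -3.943 0.285 0.893
v -3.658 0.532 0.657
v -3.43 0.907 0.581
v -3.705 -0.477 -0.039
v -2.78 0.221 0.435
v -2.84 -2.141 0.725
v -1.915 -1.443 1.199
v -3.07 -1.355 1.672
v -3.605 -0.327 1.199
v -2.015 -1.593 -0.039
v -2.55 -0.565 -0.512
v -1.736 -0.468 0.434
v -2.389 -0.322 1.492
v -3.231 -1.598 -0.332
v -3.884 -1.452 0.726
f 2 1 4
f 2 4 3
f 4 1 5
f 4 5 3
f 5 1 6
f 5 6 3
f 6 1 7
f 6 7 3
f 7 1 8
f 7 8 3
f 8 1 9
f 8 9 3
f 9 1 10
f 9 10 3
f 10 1 11
f 10 11 3
f 11 1 12
f 11 12 3
f 12 1 13
f 12 13 3
f 13 1 14
f 13 14 3
f 14 1 15
f 14 15 3
f 15 1 2
f 15 2 3
f 16 27 21
f 16 21 17
f 16 17 23
f 16 23 26
f 16 26 27
f 17 21 25
f 21 27 20
f 27 26 18
f 26 23 22
f 23 17 24
f 19 25 20
f 19 20 18
f 19 18 22
f 19 22 24
f 19 24 25
f 20 25 21
f 18 20 27
f 22 18 26
f 24 22 23
f 25 24 17



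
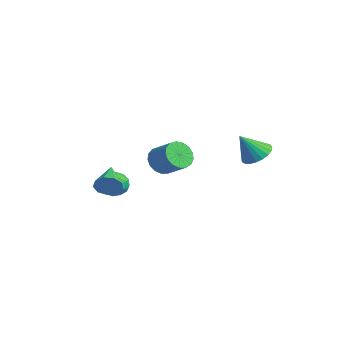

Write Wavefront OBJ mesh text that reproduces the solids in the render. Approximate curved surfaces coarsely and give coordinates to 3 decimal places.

v -1.23 -4.183 -0.788
v -0.856 -4.013 -0.102
v -2.77 -3.277 -0.172
v -0.767 -3.615 -0.467
v -0.896 -3.483 -0.982
v -1.18 -3.678 -1.407
v -1.489 -4.109 -1.542
v -1.676 -4.575 -1.325
v -1.654 -4.858 -0.856
v -1.435 -4.825 -0.356
v -1.119 -4.491 -0.058
v -2.43 -0.482 -0.117
v -1.945 -0.346 -0.911
v -0.705 0.098 -0.076
v -1.19 -0.038 0.717
v -2.14 0.053 -0.834
v -0.899 0.497 0.001
v -2.401 0.328 -0.593
v -1.16 0.773 0.242
v -2.669 0.419 -0.243
v -1.428 0.863 0.592
v -2.882 0.302 0.136
v -1.641 0.747 0.971
v -2.992 0.006 0.457
v -1.751 0.451 1.292
v -2.973 -0.401 0.646
v -1.732 0.043 1.481
v -2.83 -0.828 0.66
v -1.589 -0.383 1.495
v -2.595 -1.175 0.496
v -1.355 -0.731 1.331
v -2.323 -1.363 0.192
v -1.082 -0.919 1.027
v -2.075 -1.35 -0.184
v -0.834 -0.906 0.651
v -1.909 -1.138 -0.544
v -0.668 -0.693 0.291
v -1.862 -0.775 -0.806
v -0.621 -0.331 0.029
v 1.384 3.165 1.14
v 2.32 3.004 1.143
v 1.216 2.215 2.54
v 2.293 3.331 1.362
v 2.108 3.63 1.543
v 1.799 3.848 1.654
v 1.417 3.949 1.677
v 1.03 3.914 1.606
v 0.704 3.749 1.455
v 0.496 3.484 1.25
v 0.441 3.163 1.025
v 0.55 2.843 0.821
v 0.802 2.579 0.672
v 1.156 2.416 0.604
v 1.548 2.382 0.628
v 1.913 2.484 0.741
v 2.186 2.704 0.924
v -3.227 -2.352 -1.079
v -2.564 -2.327 -1.646
v -3.636 -3.593 -1.614
v -2.973 -3.568 -2.181
v -2.816 -3.68 -1.33
v -2.563 -2.913 -0.999
v -3.637 -3.007 -2.261
v -3.384 -2.24 -1.93
v -2.817 -2.732 -2.376
v -2.31 -3.147 -1.801
v -3.89 -2.773 -1.459
v -3.383 -3.188 -0.884
v -2.859 -2.23 -1.316
v -3.341 -3.69 -1.944
v -3.248 -3.755 -1.444
v -2.858 -3.74 -1.777
v -2.859 -2.575 -0.936
v -2.469 -2.56 -1.269
v -2.617 -3.355 -1.083
v -3.731 -3.36 -1.991
v -3.341 -3.345 -2.324
v -3.342 -2.18 -1.483
v -2.952 -2.165 -1.816
v -3.583 -2.565 -2.177
v -2.619 -2.454 -2.078
v -2.859 -3.183 -2.392
v -3.25 -2.854 -2.439
v -3.101 -2.403 -2.245
v -2.32 -2.698 -1.74
v -2.561 -3.427 -2.054
v -2.468 -3.493 -1.554
v -2.32 -3.042 -1.36
v -2.469 -2.936 -2.169
v -3.639 -2.493 -1.206
v -3.88 -3.222 -1.52
v -3.88 -2.878 -1.9
v -3.732 -2.427 -1.706
v -3.341 -2.737 -0.868
v -3.581 -3.466 -1.182
v -3.099 -3.517 -1.015
v -2.95 -3.066 -0.821
v -3.731 -2.984 -1.091
f 2 1 4
f 2 4 3
f 4 1 5
f 4 5 3
f 5 1 6
f 5 6 3
f 6 1 7
f 6 7 3
f 7 1 8
f 7 8 3
f 8 1 9
f 8 9 3
f 9 1 10
f 9 10 3
f 10 1 11
f 10 11 3
f 11 1 2
f 11 2 3
f 13 12 16
f 13 16 14
f 14 16 17
f 14 17 15
f 16 12 18
f 16 18 17
f 17 18 19
f 17 19 15
f 18 12 20
f 18 20 19
f 19 20 21
f 19 21 15
f 20 12 22
f 20 22 21
f 21 22 23
f 21 23 15
f 22 12 24
f 22 24 23
f 23 24 25
f 23 25 15
f 24 12 26
f 24 26 25
f 25 26 27
f 25 27 15
f 26 12 28
f 26 28 27
f 27 28 29
f 27 29 15
f 28 12 30
f 28 30 29
f 29 30 31
f 29 31 15
f 30 12 32
f 30 32 31
f 31 32 33
f 31 33 15
f 32 12 34
f 32 34 33
f 33 34 35
f 33 35 15
f 34 12 36
f 34 36 35
f 35 36 37
f 35 37 15
f 36 12 38
f 36 38 37
f 37 38 39
f 37 39 15
f 38 12 13
f 38 13 39
f 39 13 14
f 39 14 15
f 41 40 43
f 41 43 42
f 43 40 44
f 43 44 42
f 44 40 45
f 44 45 42
f 45 40 46
f 45 46 42
f 46 40 47
f 46 47 42
f 47 40 48
f 47 48 42
f 48 40 49
f 48 49 42
f 49 40 50
f 49 50 42
f 50 40 51
f 50 51 42
f 51 40 52
f 51 52 42
f 52 40 53
f 52 53 42
f 53 40 54
f 53 54 42
f 54 40 55
f 54 55 42
f 55 40 56
f 55 56 42
f 56 40 41
f 56 41 42
f 57 94 73
f 94 68 97
f 73 97 62
f 94 97 73
f 57 73 69
f 73 62 74
f 69 74 58
f 73 74 69
f 57 69 78
f 69 58 79
f 78 79 64
f 69 79 78
f 57 78 90
f 78 64 93
f 90 93 67
f 78 93 90
f 57 90 94
f 90 67 98
f 94 98 68
f 90 98 94
f 58 74 85
f 74 62 88
f 85 88 66
f 74 88 85
f 62 97 75
f 97 68 96
f 75 96 61
f 97 96 75
f 68 98 95
f 98 67 91
f 95 91 59
f 98 91 95
f 67 93 92
f 93 64 80
f 92 80 63
f 93 80 92
f 64 79 84
f 79 58 81
f 84 81 65
f 79 81 84
f 60 86 72
f 86 66 87
f 72 87 61
f 86 87 72
f 60 72 70
f 72 61 71
f 70 71 59
f 72 71 70
f 60 70 77
f 70 59 76
f 77 76 63
f 70 76 77
f 60 77 82
f 77 63 83
f 82 83 65
f 77 83 82
f 60 82 86
f 82 65 89
f 86 89 66
f 82 89 86
f 61 87 75
f 87 66 88
f 75 88 62
f 87 88 75
f 59 71 95
f 71 61 96
f 95 96 68
f 71 96 95
f 63 76 92
f 76 59 91
f 92 91 67
f 76 91 92
f 65 83 84
f 83 63 80
f 84 80 64
f 83 80 84
f 66 89 85
f 89 65 81
f 85 81 58
f 89 81 85



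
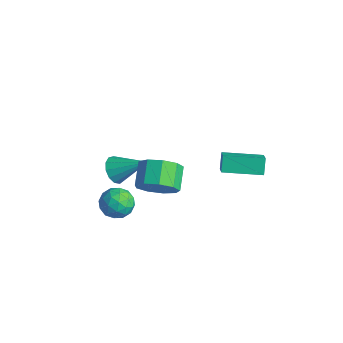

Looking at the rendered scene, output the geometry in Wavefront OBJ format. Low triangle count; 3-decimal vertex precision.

v -3.112 -1.508 -2.451
v -2.294 -1.582 -2.576
v -3.206 -2.838 -2.284
v -2.388 -2.912 -2.409
v -2.672 -2.546 -1.719
v -2.614 -1.724 -1.822
v -2.886 -2.696 -3.038
v -2.828 -1.874 -3.141
v -2.154 -2.316 -2.938
v -2.022 -2.223 -2.123
v -3.478 -2.197 -2.737
v -3.346 -2.104 -1.922
v -2.694 -1.428 -2.528
v -2.806 -2.992 -2.332
v -2.973 -2.777 -1.927
v -2.492 -2.82 -2
v -2.883 -1.512 -2.085
v -2.402 -1.555 -2.158
v -2.624 -2.122 -1.655
v -3.098 -2.865 -2.702
v -2.617 -2.908 -2.775
v -3.008 -1.6 -2.86
v -2.527 -1.643 -2.933
v -2.876 -2.298 -3.205
v -2.132 -1.903 -2.814
v -2.187 -2.685 -2.716
v -2.48 -2.558 -3.086
v -2.445 -2.075 -3.146
v -2.054 -1.849 -2.335
v -2.11 -2.63 -2.237
v -2.277 -2.415 -1.832
v -2.242 -1.932 -1.892
v -1.972 -2.28 -2.548
v -3.39 -1.79 -2.623
v -3.446 -2.571 -2.525
v -3.258 -2.488 -2.968
v -3.223 -2.005 -3.028
v -3.313 -1.735 -2.144
v -3.368 -2.517 -2.046
v -3.055 -2.345 -1.714
v -3.02 -1.862 -1.774
v -3.528 -2.14 -2.312
v -0.562 1.743 0.674
v 0.072 1.331 1.215
v 0.514 3.176 0.503
v 1.148 2.763 1.045
v -0.208 1.397 -0.005
v 0.426 0.984 0.537
v 0.868 2.829 -0.175
v 1.502 2.417 0.366
v -3.677 -1.62 -1.172
v -3.342 -1.408 -1.773
v -2.543 -0.68 -0.208
v -3.632 -1.133 -1.7
v -3.935 -1.013 -1.46
v -4.157 -1.085 -1.128
v -4.227 -1.327 -0.81
v -4.122 -1.662 -0.607
v -3.875 -1.984 -0.583
v -3.566 -2.19 -0.746
v -3.292 -2.215 -1.044
v -3.141 -2.051 -1.383
v -3.159 -1.75 -1.654
v 1.24 -2.889 2.508
v 1.891 -2.225 2.517
v 1.171 -1.527 3.1
v 0.52 -2.191 3.092
v 1.527 -2.167 1.998
v 0.808 -1.468 2.581
v 1.029 -2.446 1.718
v 0.31 -1.748 2.301
v 0.629 -2.933 1.808
v -0.09 -2.235 2.391
v 0.515 -3.399 2.226
v -0.204 -2.701 2.809
v 0.74 -3.627 2.775
v 0.021 -2.928 3.359
v 1.199 -3.509 3.2
v 0.479 -2.811 3.784
v 1.677 -3.101 3.302
v 0.957 -2.403 3.885
v 1.95 -2.594 3.032
v 1.23 -1.896 3.615
f 1 38 17
f 38 12 41
f 17 41 6
f 38 41 17
f 1 17 13
f 17 6 18
f 13 18 2
f 17 18 13
f 1 13 22
f 13 2 23
f 22 23 8
f 13 23 22
f 1 22 34
f 22 8 37
f 34 37 11
f 22 37 34
f 1 34 38
f 34 11 42
f 38 42 12
f 34 42 38
f 2 18 29
f 18 6 32
f 29 32 10
f 18 32 29
f 6 41 19
f 41 12 40
f 19 40 5
f 41 40 19
f 12 42 39
f 42 11 35
f 39 35 3
f 42 35 39
f 11 37 36
f 37 8 24
f 36 24 7
f 37 24 36
f 8 23 28
f 23 2 25
f 28 25 9
f 23 25 28
f 4 30 16
f 30 10 31
f 16 31 5
f 30 31 16
f 4 16 14
f 16 5 15
f 14 15 3
f 16 15 14
f 4 14 21
f 14 3 20
f 21 20 7
f 14 20 21
f 4 21 26
f 21 7 27
f 26 27 9
f 21 27 26
f 4 26 30
f 26 9 33
f 30 33 10
f 26 33 30
f 5 31 19
f 31 10 32
f 19 32 6
f 31 32 19
f 3 15 39
f 15 5 40
f 39 40 12
f 15 40 39
f 7 20 36
f 20 3 35
f 36 35 11
f 20 35 36
f 9 27 28
f 27 7 24
f 28 24 8
f 27 24 28
f 10 33 29
f 33 9 25
f 29 25 2
f 33 25 29
f 44 46 43
f 47 44 43
f 43 46 45
f 45 47 43
f 44 50 46
f 48 44 47
f 48 50 44
f 46 50 45
f 49 47 45
f 45 50 49
f 49 48 47
f 50 48 49
f 52 51 54
f 52 54 53
f 54 51 55
f 54 55 53
f 55 51 56
f 55 56 53
f 56 51 57
f 56 57 53
f 57 51 58
f 57 58 53
f 58 51 59
f 58 59 53
f 59 51 60
f 59 60 53
f 60 51 61
f 60 61 53
f 61 51 62
f 61 62 53
f 62 51 63
f 62 63 53
f 63 51 52
f 63 52 53
f 65 64 68
f 65 68 66
f 66 68 69
f 66 69 67
f 68 64 70
f 68 70 69
f 69 70 71
f 69 71 67
f 70 64 72
f 70 72 71
f 71 72 73
f 71 73 67
f 72 64 74
f 72 74 73
f 73 74 75
f 73 75 67
f 74 64 76
f 74 76 75
f 75 76 77
f 75 77 67
f 76 64 78
f 76 78 77
f 77 78 79
f 77 79 67
f 78 64 80
f 78 80 79
f 79 80 81
f 79 81 67
f 80 64 82
f 80 82 81
f 81 82 83
f 81 83 67
f 82 64 65
f 82 65 83
f 83 65 66
f 83 66 67



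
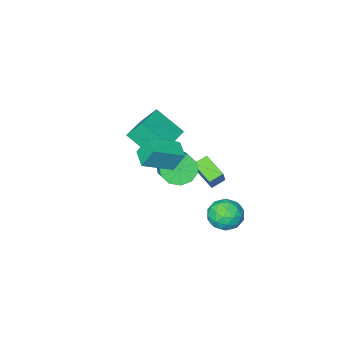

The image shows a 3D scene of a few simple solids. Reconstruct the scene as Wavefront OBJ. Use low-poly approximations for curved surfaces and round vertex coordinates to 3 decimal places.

v -1.166 -2.662 -3.297
v -1.049 -4.07 -2.66
v -2.01 -2.571 -2.942
v -1.893 -3.979 -2.305
v -0.587 -2.061 -2.075
v -0.47 -3.469 -1.438
v -1.431 -1.97 -1.72
v -1.314 -3.378 -1.083
v 2.097 -1.411 0.961
v 2.821 -1.259 0.244
v 3.387 -0.097 1.062
v 2.663 -0.249 1.779
v 2.314 -0.905 0.091
v 2.881 0.258 0.909
v 1.725 -0.744 0.27
v 2.291 0.418 1.088
v 1.278 -0.838 0.713
v 1.844 0.325 1.531
v 1.143 -1.151 1.251
v 1.71 0.012 2.069
v 1.373 -1.563 1.678
v 1.939 -0.401 2.496
v 1.879 -1.918 1.831
v 2.446 -0.755 2.649
v 2.469 -2.078 1.652
v 3.035 -0.916 2.47
v 2.916 -1.985 1.209
v 3.482 -0.822 2.027
v 3.05 -1.672 0.671
v 3.617 -0.509 1.489
v 2.904 -0.895 2.532
v 2.441 -0.488 3.722
v 3.295 0.176 2.318
v 2.832 0.583 3.507
v 4.568 -1.343 3.333
v 4.105 -0.936 4.522
v 4.959 -0.272 3.118
v 4.496 0.135 4.308
v 0.315 -3.242 1.812
v 1.1 -4.721 3.046
v 1.928 -2.19 2.047
v 2.713 -3.669 3.282
v 0.907 -3.891 0.658
v 1.692 -5.37 1.893
v 2.52 -2.839 0.894
v 3.305 -4.318 2.128
v -0.793 0.691 -3.168
v -0.053 0.644 -3.971
v -0.687 -1.064 -2.969
v 0.053 -1.111 -3.772
v 0.311 -0.646 -2.816
v 0.246 0.439 -2.94
v -0.986 -0.859 -4
v -1.051 0.226 -4.124
v -0.172 -0.314 -4.486
v 0.63 -0.182 -3.754
v -1.37 -0.238 -3.186
v -0.568 -0.106 -2.454
v -0.432 0.821 -3.587
v -0.308 -1.241 -3.353
v -0.156 -0.968 -2.791
v 0.279 -0.996 -3.263
v -0.257 0.701 -2.981
v 0.179 0.673 -3.453
v 0.393 -0.085 -2.774
v -0.919 -1.093 -3.487
v -0.483 -1.121 -3.959
v -1.019 0.576 -3.677
v -0.584 0.548 -4.149
v -1.133 -0.335 -4.166
v -0.067 0.231 -4.362
v -0.005 -0.8 -4.244
v -0.616 -0.652 -4.379
v -0.654 -0.015 -4.451
v 0.404 0.308 -3.932
v 0.467 -0.723 -3.814
v 0.618 -0.45 -3.253
v 0.58 0.188 -3.325
v 0.334 -0.254 -4.234
v -1.207 0.303 -3.126
v -1.144 -0.728 -3.008
v -1.32 -0.608 -3.615
v -1.358 0.03 -3.687
v -0.735 0.38 -2.696
v -0.673 -0.651 -2.578
v -0.086 -0.405 -2.489
v -0.124 0.232 -2.561
v -1.074 -0.166 -2.706
f 2 4 1
f 5 2 1
f 1 4 3
f 3 5 1
f 2 8 4
f 6 2 5
f 6 8 2
f 4 8 3
f 7 5 3
f 3 8 7
f 7 6 5
f 8 6 7
f 10 9 13
f 10 13 11
f 11 13 14
f 11 14 12
f 13 9 15
f 13 15 14
f 14 15 16
f 14 16 12
f 15 9 17
f 15 17 16
f 16 17 18
f 16 18 12
f 17 9 19
f 17 19 18
f 18 19 20
f 18 20 12
f 19 9 21
f 19 21 20
f 20 21 22
f 20 22 12
f 21 9 23
f 21 23 22
f 22 23 24
f 22 24 12
f 23 9 25
f 23 25 24
f 24 25 26
f 24 26 12
f 25 9 27
f 25 27 26
f 26 27 28
f 26 28 12
f 27 9 29
f 27 29 28
f 28 29 30
f 28 30 12
f 29 9 10
f 29 10 30
f 30 10 11
f 30 11 12
f 32 34 31
f 35 32 31
f 31 34 33
f 33 35 31
f 32 38 34
f 36 32 35
f 36 38 32
f 34 38 33
f 37 35 33
f 33 38 37
f 37 36 35
f 38 36 37
f 40 42 39
f 43 40 39
f 39 42 41
f 41 43 39
f 40 46 42
f 44 40 43
f 44 46 40
f 42 46 41
f 45 43 41
f 41 46 45
f 45 44 43
f 46 44 45
f 47 84 63
f 84 58 87
f 63 87 52
f 84 87 63
f 47 63 59
f 63 52 64
f 59 64 48
f 63 64 59
f 47 59 68
f 59 48 69
f 68 69 54
f 59 69 68
f 47 68 80
f 68 54 83
f 80 83 57
f 68 83 80
f 47 80 84
f 80 57 88
f 84 88 58
f 80 88 84
f 48 64 75
f 64 52 78
f 75 78 56
f 64 78 75
f 52 87 65
f 87 58 86
f 65 86 51
f 87 86 65
f 58 88 85
f 88 57 81
f 85 81 49
f 88 81 85
f 57 83 82
f 83 54 70
f 82 70 53
f 83 70 82
f 54 69 74
f 69 48 71
f 74 71 55
f 69 71 74
f 50 76 62
f 76 56 77
f 62 77 51
f 76 77 62
f 50 62 60
f 62 51 61
f 60 61 49
f 62 61 60
f 50 60 67
f 60 49 66
f 67 66 53
f 60 66 67
f 50 67 72
f 67 53 73
f 72 73 55
f 67 73 72
f 50 72 76
f 72 55 79
f 76 79 56
f 72 79 76
f 51 77 65
f 77 56 78
f 65 78 52
f 77 78 65
f 49 61 85
f 61 51 86
f 85 86 58
f 61 86 85
f 53 66 82
f 66 49 81
f 82 81 57
f 66 81 82
f 55 73 74
f 73 53 70
f 74 70 54
f 73 70 74
f 56 79 75
f 79 55 71
f 75 71 48
f 79 71 75



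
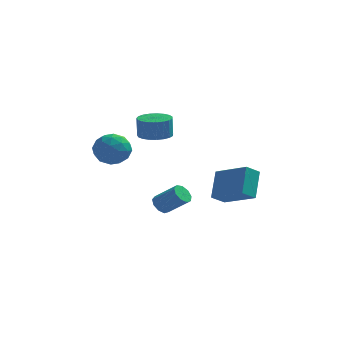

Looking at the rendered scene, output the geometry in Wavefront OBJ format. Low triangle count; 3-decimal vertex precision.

v -1.318 1.556 1.175
v -0.552 1.165 1.181
v -0.576 1.133 2.31
v -1.342 1.524 2.305
v -0.459 1.51 1.192
v -0.483 1.478 2.322
v -0.515 1.863 1.201
v -0.539 1.831 2.33
v -0.71 2.163 1.206
v -0.734 2.131 2.335
v -1.01 2.358 1.205
v -1.034 2.326 2.334
v -1.363 2.415 1.199
v -1.387 2.382 2.328
v -1.708 2.322 1.189
v -1.732 2.29 2.318
v -1.986 2.098 1.177
v -2.01 2.066 2.306
v -2.148 1.779 1.164
v -2.172 1.747 2.293
v -2.167 1.422 1.153
v -2.191 1.39 2.283
v -2.039 1.089 1.147
v -2.063 1.056 2.276
v -1.787 0.836 1.145
v -1.811 0.803 2.274
v -1.453 0.707 1.148
v -1.477 0.675 2.278
v -1.096 0.725 1.156
v -1.12 0.693 2.286
v -0.777 0.887 1.168
v -0.801 0.855 2.297
v -4.476 1.892 0.038
v -3.941 2.383 0.755
v -3.079 1.557 -0.775
v -2.544 2.048 -0.058
v -3.001 1.163 0.162
v -3.864 1.37 0.665
v -3.156 2.57 -0.685
v -4.019 2.777 -0.182
v -3.125 2.802 0.308
v -3.029 1.932 0.831
v -3.991 2.008 -0.851
v -3.895 1.138 -0.328
v -4.331 2.167 0.468
v -2.689 1.773 -0.488
v -2.957 1.253 -0.358
v -2.643 1.541 0.063
v -4.285 1.571 0.415
v -3.971 1.86 0.836
v -3.418 1.143 0.488
v -3.049 2.08 -0.856
v -2.735 2.369 -0.435
v -4.377 2.399 -0.083
v -4.063 2.687 0.338
v -3.602 2.797 -0.508
v -3.537 2.701 0.626
v -2.716 2.505 0.148
v -3.076 2.812 -0.22
v -3.583 2.933 0.076
v -3.48 2.19 0.934
v -2.66 1.993 0.456
v -2.928 1.473 0.586
v -3.435 1.595 0.881
v -3.001 2.436 0.671
v -4.36 1.947 -0.476
v -3.54 1.75 -0.954
v -3.585 2.345 -0.901
v -4.092 2.467 -0.606
v -4.304 1.435 -0.168
v -3.483 1.239 -0.646
v -3.437 1.007 -0.096
v -3.944 1.128 0.2
v -4.019 1.504 -0.691
v -1.375 3.271 -4.078
v -0.989 3.281 -4.55
v 0.162 2.998 -3.614
v -0.225 2.989 -3.142
v -1.026 3.664 -4.389
v 0.124 3.381 -3.453
v -1.227 3.863 -4.082
v -0.076 3.58 -3.146
v -1.497 3.786 -3.773
v -0.346 3.503 -2.837
v -1.71 3.468 -3.607
v -0.559 3.185 -2.671
v -1.767 3.058 -3.661
v -0.616 2.775 -2.726
v -1.64 2.748 -3.911
v -0.489 2.465 -2.975
v -1.39 2.683 -4.238
v -0.239 2.4 -3.302
v -1.133 2.893 -4.491
v 0.018 2.611 -3.555
v 1.365 1.689 -2.806
v 1.407 2.799 -1.493
v 1.928 2.255 -3.302
v 1.97 3.365 -1.989
v 2.99 0.735 -2.051
v 3.032 1.845 -0.738
v 3.553 1.301 -2.547
v 3.595 2.411 -1.234
f 2 1 5
f 2 5 3
f 3 5 6
f 3 6 4
f 5 1 7
f 5 7 6
f 6 7 8
f 6 8 4
f 7 1 9
f 7 9 8
f 8 9 10
f 8 10 4
f 9 1 11
f 9 11 10
f 10 11 12
f 10 12 4
f 11 1 13
f 11 13 12
f 12 13 14
f 12 14 4
f 13 1 15
f 13 15 14
f 14 15 16
f 14 16 4
f 15 1 17
f 15 17 16
f 16 17 18
f 16 18 4
f 17 1 19
f 17 19 18
f 18 19 20
f 18 20 4
f 19 1 21
f 19 21 20
f 20 21 22
f 20 22 4
f 21 1 23
f 21 23 22
f 22 23 24
f 22 24 4
f 23 1 25
f 23 25 24
f 24 25 26
f 24 26 4
f 25 1 27
f 25 27 26
f 26 27 28
f 26 28 4
f 27 1 29
f 27 29 28
f 28 29 30
f 28 30 4
f 29 1 31
f 29 31 30
f 30 31 32
f 30 32 4
f 31 1 2
f 31 2 32
f 32 2 3
f 32 3 4
f 33 70 49
f 70 44 73
f 49 73 38
f 70 73 49
f 33 49 45
f 49 38 50
f 45 50 34
f 49 50 45
f 33 45 54
f 45 34 55
f 54 55 40
f 45 55 54
f 33 54 66
f 54 40 69
f 66 69 43
f 54 69 66
f 33 66 70
f 66 43 74
f 70 74 44
f 66 74 70
f 34 50 61
f 50 38 64
f 61 64 42
f 50 64 61
f 38 73 51
f 73 44 72
f 51 72 37
f 73 72 51
f 44 74 71
f 74 43 67
f 71 67 35
f 74 67 71
f 43 69 68
f 69 40 56
f 68 56 39
f 69 56 68
f 40 55 60
f 55 34 57
f 60 57 41
f 55 57 60
f 36 62 48
f 62 42 63
f 48 63 37
f 62 63 48
f 36 48 46
f 48 37 47
f 46 47 35
f 48 47 46
f 36 46 53
f 46 35 52
f 53 52 39
f 46 52 53
f 36 53 58
f 53 39 59
f 58 59 41
f 53 59 58
f 36 58 62
f 58 41 65
f 62 65 42
f 58 65 62
f 37 63 51
f 63 42 64
f 51 64 38
f 63 64 51
f 35 47 71
f 47 37 72
f 71 72 44
f 47 72 71
f 39 52 68
f 52 35 67
f 68 67 43
f 52 67 68
f 41 59 60
f 59 39 56
f 60 56 40
f 59 56 60
f 42 65 61
f 65 41 57
f 61 57 34
f 65 57 61
f 76 75 79
f 76 79 77
f 77 79 80
f 77 80 78
f 79 75 81
f 79 81 80
f 80 81 82
f 80 82 78
f 81 75 83
f 81 83 82
f 82 83 84
f 82 84 78
f 83 75 85
f 83 85 84
f 84 85 86
f 84 86 78
f 85 75 87
f 85 87 86
f 86 87 88
f 86 88 78
f 87 75 89
f 87 89 88
f 88 89 90
f 88 90 78
f 89 75 91
f 89 91 90
f 90 91 92
f 90 92 78
f 91 75 93
f 91 93 92
f 92 93 94
f 92 94 78
f 93 75 76
f 93 76 94
f 94 76 77
f 94 77 78
f 96 98 95
f 99 96 95
f 95 98 97
f 97 99 95
f 96 102 98
f 100 96 99
f 100 102 96
f 98 102 97
f 101 99 97
f 97 102 101
f 101 100 99
f 102 100 101



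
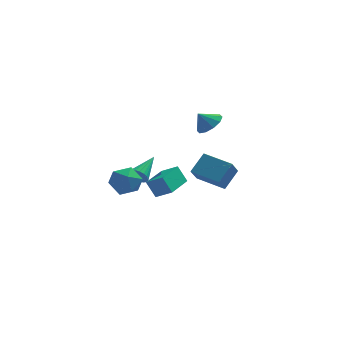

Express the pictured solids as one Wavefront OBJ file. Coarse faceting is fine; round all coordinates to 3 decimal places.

v -4.496 -0.063 -2.453
v -3.787 0.678 -1.852
v -3.093 -1.378 -2.488
v -2.384 -0.637 -1.887
v -3.328 -1.121 -1.352
v -4.195 -0.309 -1.33
v -2.685 -0.391 -3.01
v -3.552 0.421 -2.988
v -2.668 0.474 -2.197
v -3.065 0.023 -1.172
v -3.815 -0.723 -3.168
v -4.212 -1.174 -2.143
v 1.263 4.24 -4.708
v 0.804 3.337 -3.548
v 2.168 5.199 -3.603
v 1.709 4.296 -2.443
v 2.991 2.964 -5.017
v 2.532 2.061 -3.857
v 3.896 3.923 -3.912
v 3.437 3.02 -2.752
v 1.882 1.654 1.682
v 2.481 1.01 2.178
v 1.138 1.666 2.598
v 2.664 1.59 2.319
v 2.548 2.194 2.217
v 2.177 2.593 1.91
v 1.694 2.633 1.517
v 1.283 2.299 1.187
v 1.101 1.719 1.046
v 1.217 1.114 1.148
v 1.587 0.716 1.454
v 2.07 0.676 1.848
v -2.588 1.742 -2.967
v -2.267 1.301 -2.498
v -1.532 3.378 -2.153
v -2.077 1.294 -2.729
v -1.976 1.365 -3.002
v -1.98 1.5 -3.269
v -2.09 1.678 -3.483
v -2.285 1.867 -3.609
v -2.533 2.034 -3.623
v -2.79 2.151 -3.525
v -3.013 2.197 -3.329
v -3.161 2.165 -3.072
v -3.211 2.059 -2.796
v -3.153 1.899 -2.55
v -2.997 1.712 -2.376
v -2.77 1.53 -2.304
v -2.512 1.384 -2.347
v -1.758 -4.69 -1.092
v -2.311 -4.327 -0.02
v -0.758 -2.868 -1.193
v -1.311 -2.506 -0.121
v -0.809 -5.174 -0.439
v -1.362 -4.812 0.633
v 0.191 -3.353 -0.54
v -0.362 -2.99 0.532
f 1 12 6
f 1 6 2
f 1 2 8
f 1 8 11
f 1 11 12
f 2 6 10
f 6 12 5
f 12 11 3
f 11 8 7
f 8 2 9
f 4 10 5
f 4 5 3
f 4 3 7
f 4 7 9
f 4 9 10
f 5 10 6
f 3 5 12
f 7 3 11
f 9 7 8
f 10 9 2
f 14 16 13
f 17 14 13
f 13 16 15
f 15 17 13
f 14 20 16
f 18 14 17
f 18 20 14
f 16 20 15
f 19 17 15
f 15 20 19
f 19 18 17
f 20 18 19
f 22 21 24
f 22 24 23
f 24 21 25
f 24 25 23
f 25 21 26
f 25 26 23
f 26 21 27
f 26 27 23
f 27 21 28
f 27 28 23
f 28 21 29
f 28 29 23
f 29 21 30
f 29 30 23
f 30 21 31
f 30 31 23
f 31 21 32
f 31 32 23
f 32 21 22
f 32 22 23
f 34 33 36
f 34 36 35
f 36 33 37
f 36 37 35
f 37 33 38
f 37 38 35
f 38 33 39
f 38 39 35
f 39 33 40
f 39 40 35
f 40 33 41
f 40 41 35
f 41 33 42
f 41 42 35
f 42 33 43
f 42 43 35
f 43 33 44
f 43 44 35
f 44 33 45
f 44 45 35
f 45 33 46
f 45 46 35
f 46 33 47
f 46 47 35
f 47 33 48
f 47 48 35
f 48 33 49
f 48 49 35
f 49 33 34
f 49 34 35
f 51 53 50
f 54 51 50
f 50 53 52
f 52 54 50
f 51 57 53
f 55 51 54
f 55 57 51
f 53 57 52
f 56 54 52
f 52 57 56
f 56 55 54
f 57 55 56



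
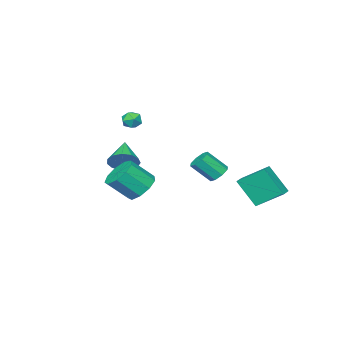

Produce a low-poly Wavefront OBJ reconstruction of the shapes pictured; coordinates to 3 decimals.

v -3.269 3.221 -1.644
v -2.936 2.065 0.053
v -4.004 4.634 -0.538
v -3.671 3.479 1.16
v -2.449 3.581 -1.56
v -2.116 2.426 0.138
v -3.184 4.995 -0.453
v -2.851 3.839 1.244
v -0.632 -3.635 3.854
v -0.286 -3.359 4.388
v 0.326 -4.061 3.452
v 0.672 -3.785 3.986
v 0.232 -4.311 4.092
v -0.36 -4.048 4.341
v 0.4 -3.372 3.499
v -0.192 -3.109 3.748
v 0.352 -3.197 4.169
v 0.249 -3.777 4.535
v -0.209 -3.643 3.305
v -0.312 -4.223 3.671
v 3.326 0.391 0.628
v 4.19 0.494 0.007
v 5.179 -0.309 1.25
v 4.314 -0.411 1.872
v 4.122 1.08 0.439
v 5.111 0.277 1.683
v 3.681 1.344 0.961
v 4.67 0.541 2.204
v 3.074 1.162 1.326
v 4.063 0.36 2.57
v 2.584 0.62 1.365
v 3.573 -0.183 2.609
v 2.441 -0.03 1.06
v 3.43 -0.832 2.303
v 2.712 -0.482 0.552
v 3.701 -1.285 1.795
v 3.27 -0.526 0.08
v 4.259 -1.329 1.323
v 3.854 -0.14 -0.135
v 4.843 -0.943 1.108
v 1.241 -3.155 1.073
v 1.799 -3.917 0.898
v 0.059 -4.245 2.047
v 1.978 -3.699 1.359
v 1.924 -3.309 1.73
v 1.653 -2.87 1.892
v 1.251 -2.522 1.795
v 0.846 -2.374 1.468
v 0.567 -2.474 1.016
v 0.501 -2.791 0.582
v 0.671 -3.223 0.304
v 1.021 -3.633 0.27
v 1.442 -3.892 0.492
v 1.236 4.187 2.12
v 1.716 4.011 1.672
v 2.444 3.197 2.771
v 1.964 3.373 3.22
v 1.83 4.452 1.923
v 2.559 3.638 3.022
v 1.596 4.738 2.289
v 2.325 3.924 3.389
v 1.151 4.701 2.557
v 1.88 3.888 3.656
v 0.756 4.363 2.569
v 1.484 3.549 3.668
v 0.641 3.922 2.318
v 1.37 3.108 3.417
v 0.875 3.636 1.951
v 1.604 2.822 3.051
v 1.32 3.672 1.684
v 2.049 2.859 2.783
f 2 4 1
f 5 2 1
f 1 4 3
f 3 5 1
f 2 8 4
f 6 2 5
f 6 8 2
f 4 8 3
f 7 5 3
f 3 8 7
f 7 6 5
f 8 6 7
f 9 20 14
f 9 14 10
f 9 10 16
f 9 16 19
f 9 19 20
f 10 14 18
f 14 20 13
f 20 19 11
f 19 16 15
f 16 10 17
f 12 18 13
f 12 13 11
f 12 11 15
f 12 15 17
f 12 17 18
f 13 18 14
f 11 13 20
f 15 11 19
f 17 15 16
f 18 17 10
f 22 21 25
f 22 25 23
f 23 25 26
f 23 26 24
f 25 21 27
f 25 27 26
f 26 27 28
f 26 28 24
f 27 21 29
f 27 29 28
f 28 29 30
f 28 30 24
f 29 21 31
f 29 31 30
f 30 31 32
f 30 32 24
f 31 21 33
f 31 33 32
f 32 33 34
f 32 34 24
f 33 21 35
f 33 35 34
f 34 35 36
f 34 36 24
f 35 21 37
f 35 37 36
f 36 37 38
f 36 38 24
f 37 21 39
f 37 39 38
f 38 39 40
f 38 40 24
f 39 21 22
f 39 22 40
f 40 22 23
f 40 23 24
f 42 41 44
f 42 44 43
f 44 41 45
f 44 45 43
f 45 41 46
f 45 46 43
f 46 41 47
f 46 47 43
f 47 41 48
f 47 48 43
f 48 41 49
f 48 49 43
f 49 41 50
f 49 50 43
f 50 41 51
f 50 51 43
f 51 41 52
f 51 52 43
f 52 41 53
f 52 53 43
f 53 41 42
f 53 42 43
f 55 54 58
f 55 58 56
f 56 58 59
f 56 59 57
f 58 54 60
f 58 60 59
f 59 60 61
f 59 61 57
f 60 54 62
f 60 62 61
f 61 62 63
f 61 63 57
f 62 54 64
f 62 64 63
f 63 64 65
f 63 65 57
f 64 54 66
f 64 66 65
f 65 66 67
f 65 67 57
f 66 54 68
f 66 68 67
f 67 68 69
f 67 69 57
f 68 54 70
f 68 70 69
f 69 70 71
f 69 71 57
f 70 54 55
f 70 55 71
f 71 55 56
f 71 56 57

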